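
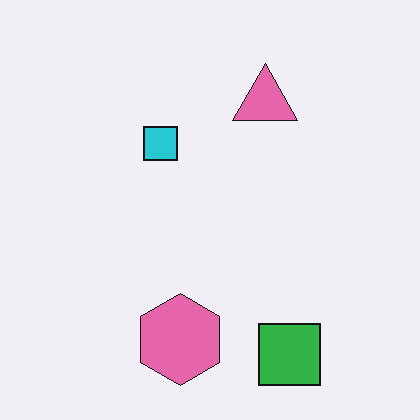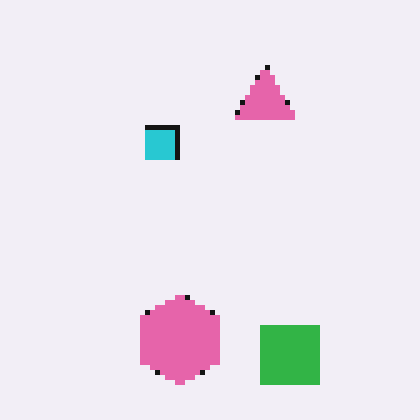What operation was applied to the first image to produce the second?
Mildly pixelated.

Shapes are reduced to large square blocks; fine edges and outlines are lost — a downscale-then-upscale (mosaic) effect.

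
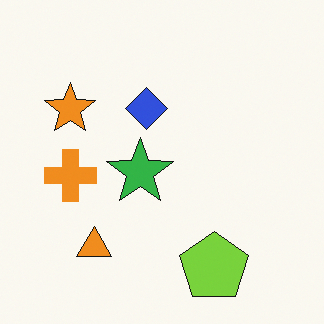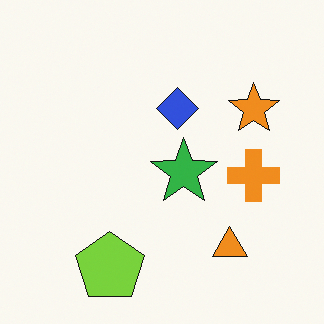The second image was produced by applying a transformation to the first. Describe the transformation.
The image was flipped horizontally (left ↔ right).

The orange cross is in the left of the first image and the right of the second — shapes on opposite sides of the vertical midline have swapped in a mirror flip.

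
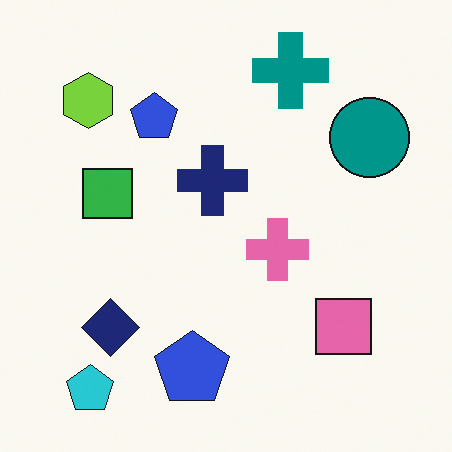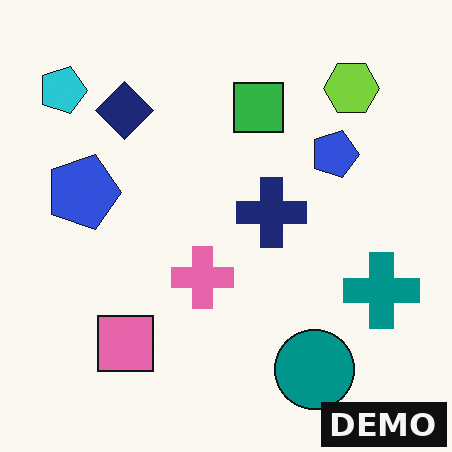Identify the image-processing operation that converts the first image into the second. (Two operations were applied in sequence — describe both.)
Rotated 90° clockwise, then watermarked with the text "DEMO" in the lower-right corner.

The cyan pentagon sits in the bottom-left of the first image and the top-left of the second — consistent with a whole-image 90° clockwise rotation. A dark label reading "DEMO" appears in the lower-right corner.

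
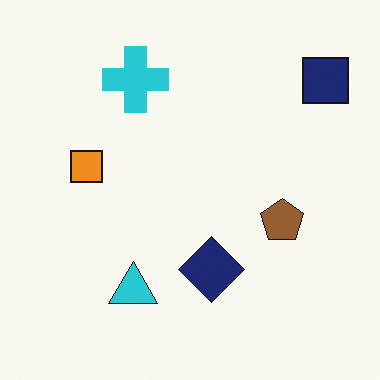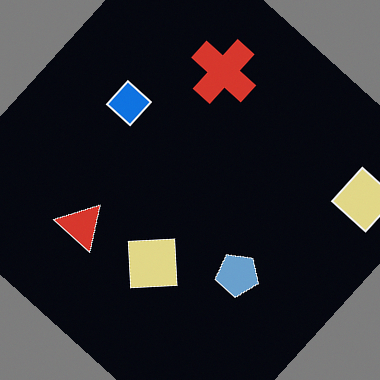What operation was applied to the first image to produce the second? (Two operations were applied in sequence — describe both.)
It was rotated clockwise by a large amount — several tens of degrees, then color-inverted (negative).

Every shape is tilted by the same angle and the image corners show triangular fill wedges — a whole-image rotation by a non-right angle. The light background has become dark and every shape's color is its complement — a photographic negative.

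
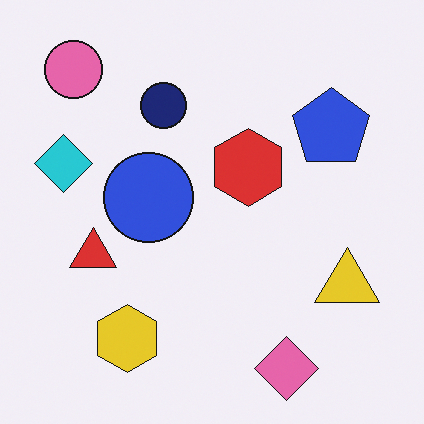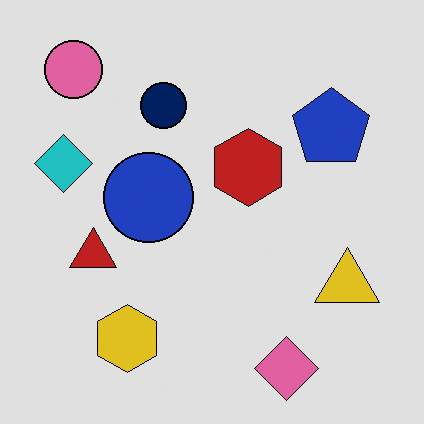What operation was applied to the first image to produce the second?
This is the original image posterized to a reduced palette.

Each flat color has snapped to a coarser quantized level — most visibly, the near-white background has dropped to a flat grey.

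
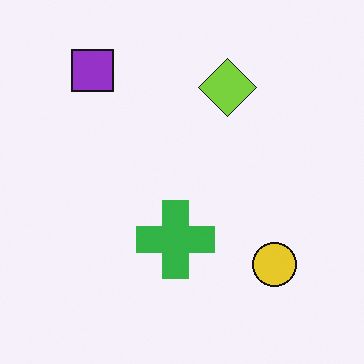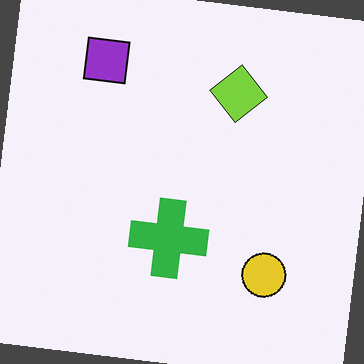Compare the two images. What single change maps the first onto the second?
Rotated clockwise by a few degrees.

Every shape is tilted by the same angle and the image corners show triangular fill wedges — a whole-image rotation by a non-right angle.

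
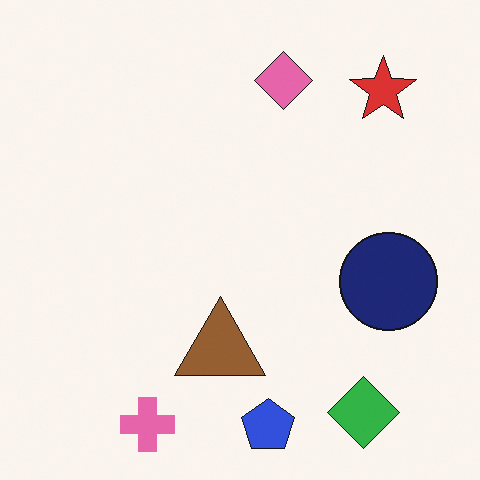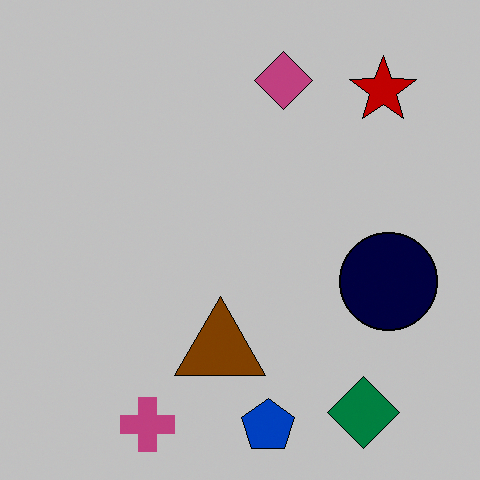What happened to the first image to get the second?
This is the original image heavily posterized to just a handful of flat colors.

Each flat color has snapped to a coarser quantized level — most visibly, the near-white background has dropped to a flat grey.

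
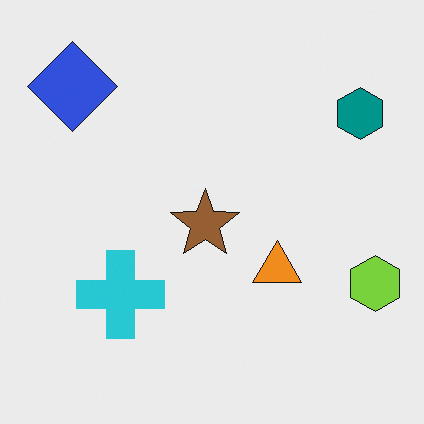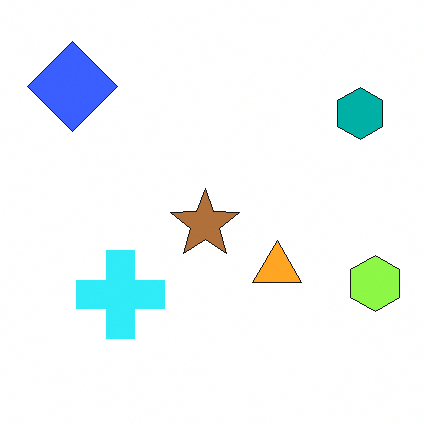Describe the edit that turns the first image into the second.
The second image is the first brightened a little.

Every pixel — background and shapes alike — is uniformly brightened.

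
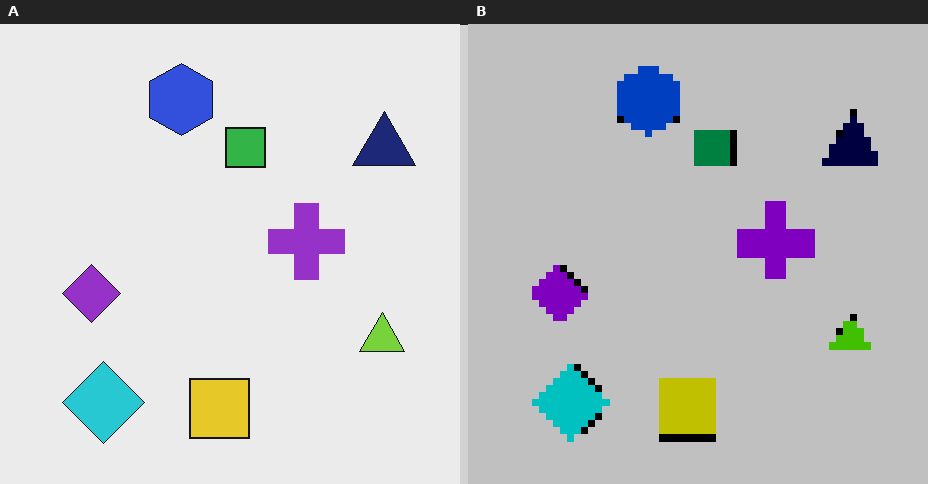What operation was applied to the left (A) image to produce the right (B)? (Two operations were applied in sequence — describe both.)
Moderately pixelated, then heavily posterized to just a handful of flat colors.

Shapes are reduced to large square blocks; fine edges and outlines are lost — a downscale-then-upscale (mosaic) effect. Each flat color has snapped to a coarser quantized level — most visibly, the near-white background has dropped to a flat grey.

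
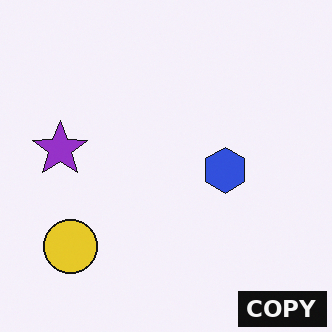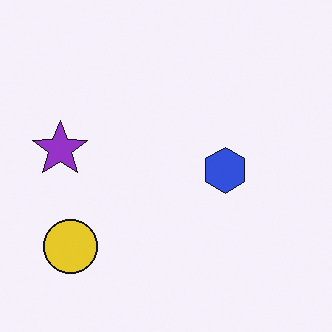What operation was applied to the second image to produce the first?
It was watermarked with the text "COPY" in the lower-right corner.

A dark label reading "COPY" appears in the lower-right corner.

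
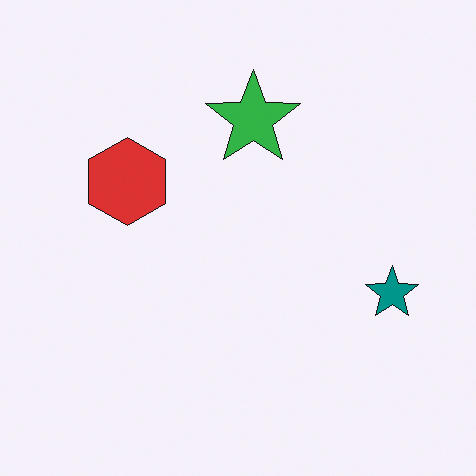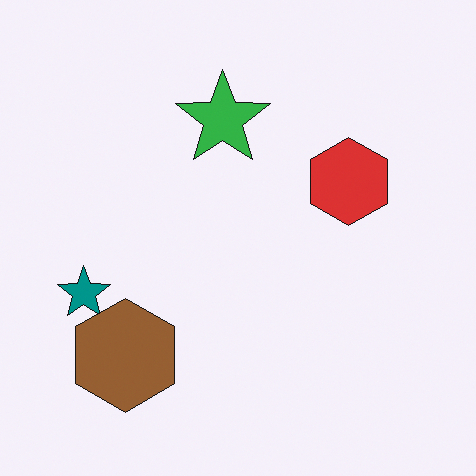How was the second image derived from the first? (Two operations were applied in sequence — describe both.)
The image was flipped horizontally (left ↔ right), then overlaid with an additional brown hexagon.

The teal star is in the right of the first image and the left of the second — shapes on opposite sides of the vertical midline have swapped in a mirror flip. A brown hexagon appears in the second image that is absent from the first.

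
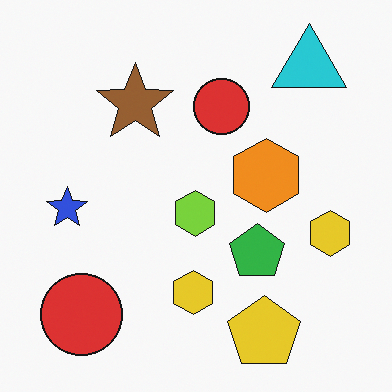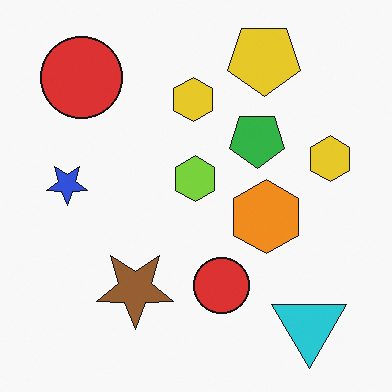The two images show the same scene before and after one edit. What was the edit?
Flipped vertically (top ↔ bottom).

The yellow pentagon is in the bottom-right of the first image and the top-right of the second — shapes on opposite sides of the horizontal midline have swapped in a mirror flip.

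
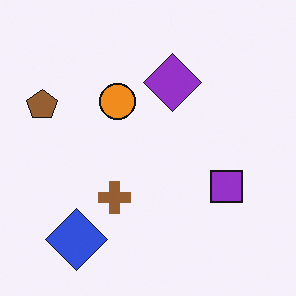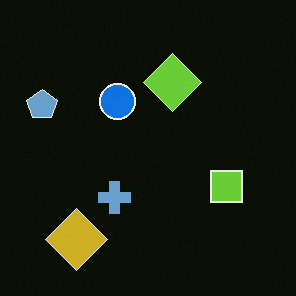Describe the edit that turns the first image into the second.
This is the original image color-inverted (negative).

The light background has become dark and every shape's color is its complement — a photographic negative.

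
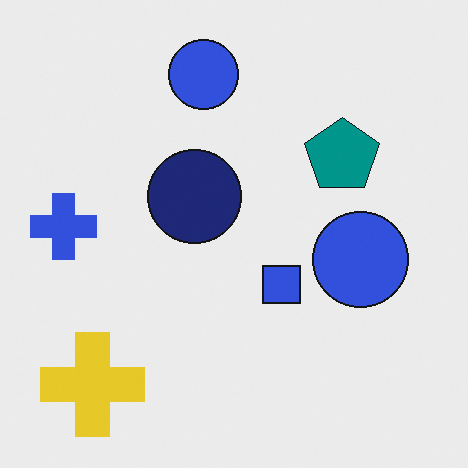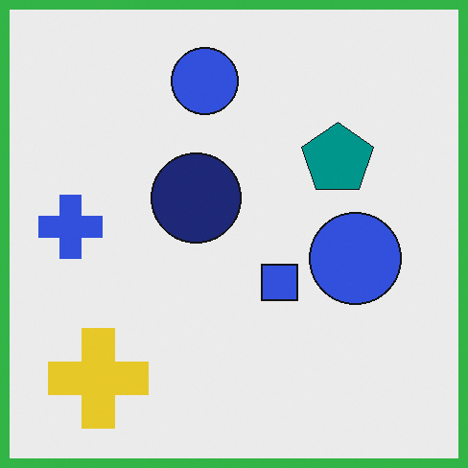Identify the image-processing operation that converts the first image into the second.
The image was framed with a green border.

A solid green frame runs around the edge of the second image, with the content slightly shrunk inside it.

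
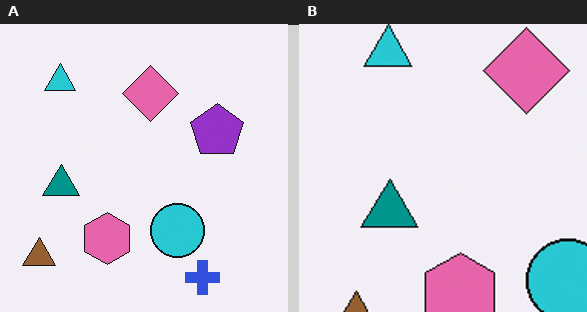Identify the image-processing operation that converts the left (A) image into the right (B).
Cropped to a modestly smaller region and rescaled.

The visible shapes are larger and the field of view is narrower; shapes near the original edges may be partly or wholly outside the frame — a crop-and-rescale.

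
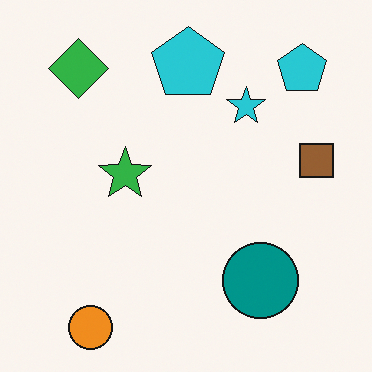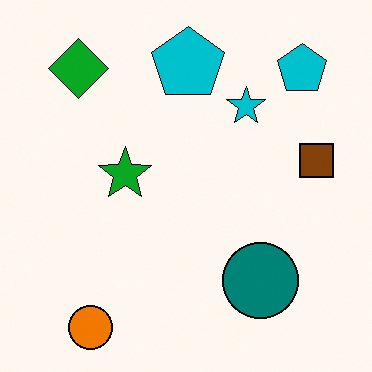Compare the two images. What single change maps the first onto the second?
It was given slightly increased contrast.

Tones are pushed away from mid-grey across the whole image — a global contrast change.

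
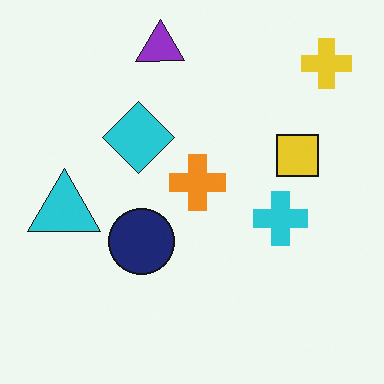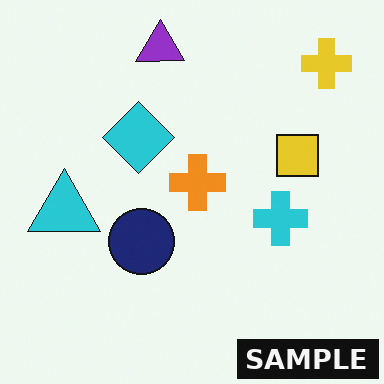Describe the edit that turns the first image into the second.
This is the original image watermarked with the text "SAMPLE" in the lower-right corner.

A dark label reading "SAMPLE" appears in the lower-right corner.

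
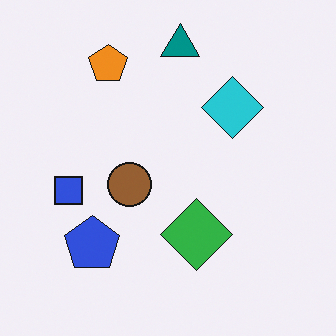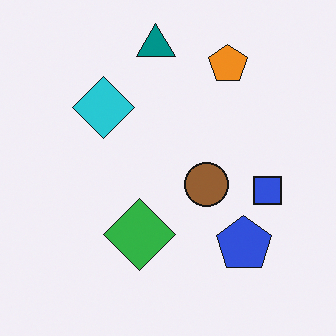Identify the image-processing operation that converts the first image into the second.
The image was flipped horizontally (left ↔ right).

The blue square is in the left of the first image and the right of the second — shapes on opposite sides of the vertical midline have swapped in a mirror flip.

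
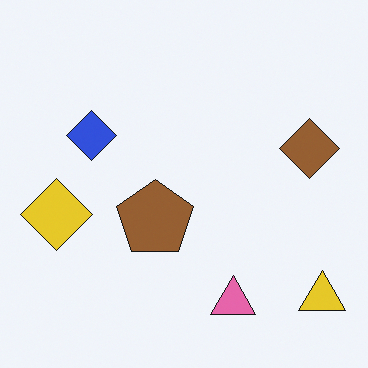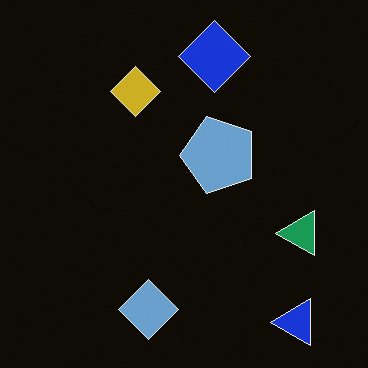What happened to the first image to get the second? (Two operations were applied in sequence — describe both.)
Transposed (reflected across the top-left ↔ bottom-right diagonal), then color-inverted (negative).

Shapes have swapped their row and column positions — what was in the top-right is now in the bottom-left — a diagonal reflection. The light background has become dark and every shape's color is its complement — a photographic negative.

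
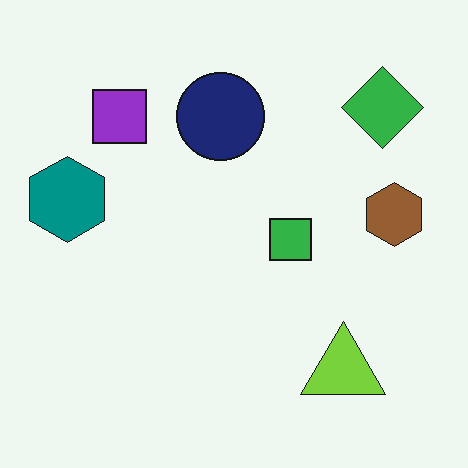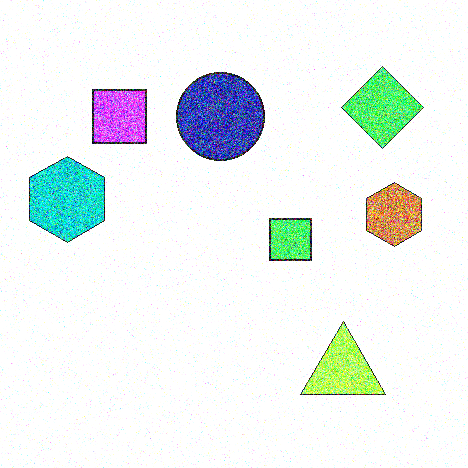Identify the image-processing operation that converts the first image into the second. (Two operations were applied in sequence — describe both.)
It was degraded with a thick layer of grain, then noticeably brightened.

Random speckle covers the whole image, including the flat background. Every pixel — background and shapes alike — is uniformly brightened.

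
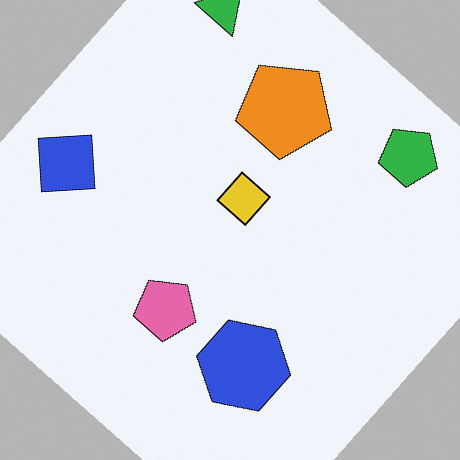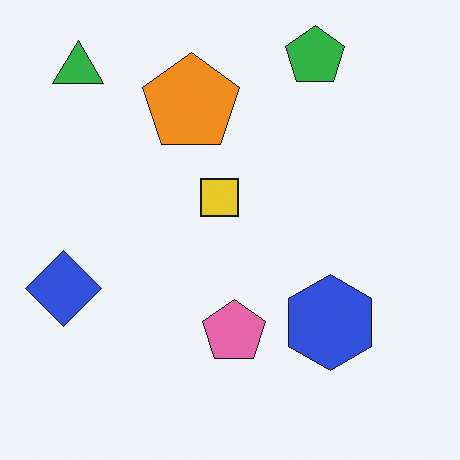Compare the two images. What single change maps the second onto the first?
The first image is the second rotated clockwise by a large amount — several tens of degrees.

Every shape is tilted by the same angle and the image corners show triangular fill wedges — a whole-image rotation by a non-right angle.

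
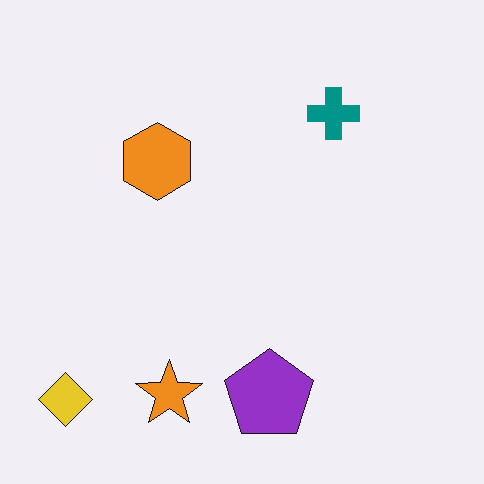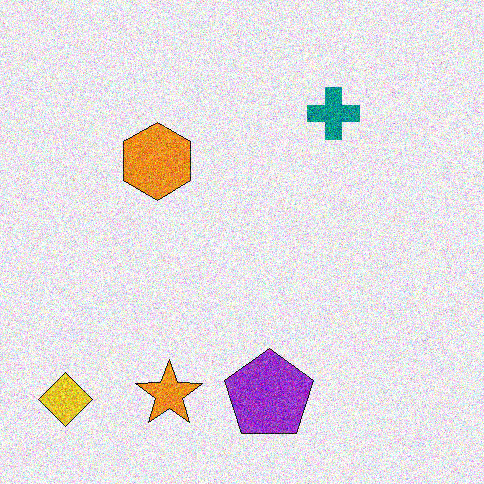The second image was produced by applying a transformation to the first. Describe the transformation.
This is the original image degraded with strong gaussian noise.

Random speckle covers the whole image, including the flat background.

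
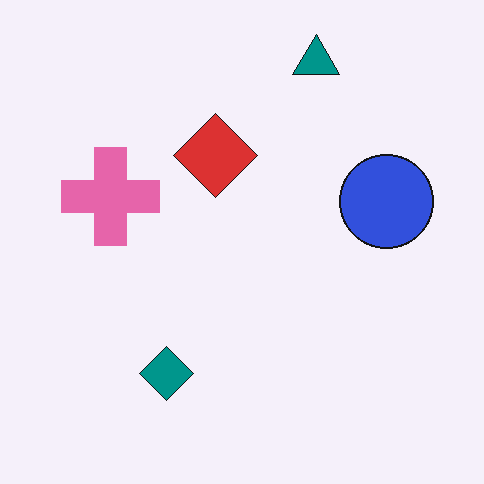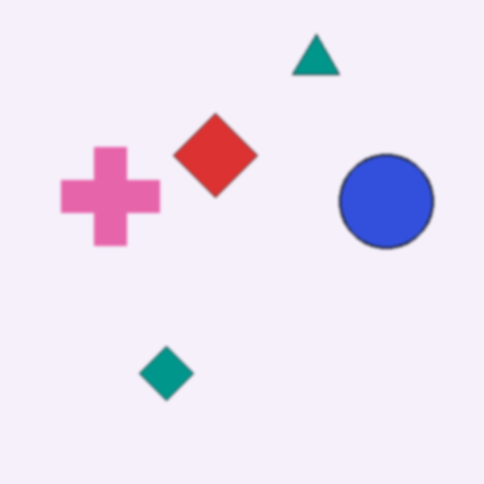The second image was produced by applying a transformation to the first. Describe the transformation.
Lightly blurred.

Shape edges and outlines are uniformly softened across the whole image.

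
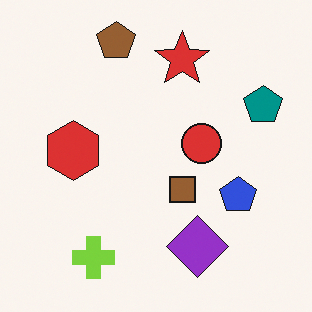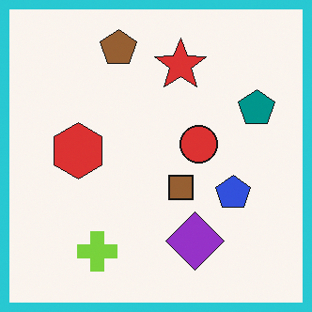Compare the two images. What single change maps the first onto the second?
This is the original image framed with a cyan border.

A solid cyan frame runs around the edge of the second image, with the content slightly shrunk inside it.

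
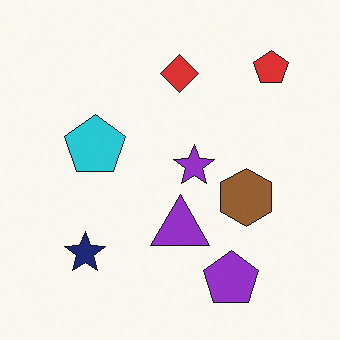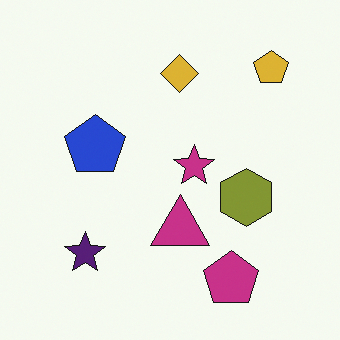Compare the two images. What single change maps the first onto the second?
This is the original image hue-shifted by a small amount.

Every shape's color has rotated by the same amount around the hue wheel — a uniform hue shift.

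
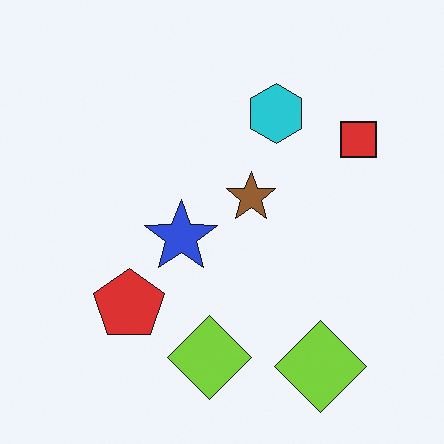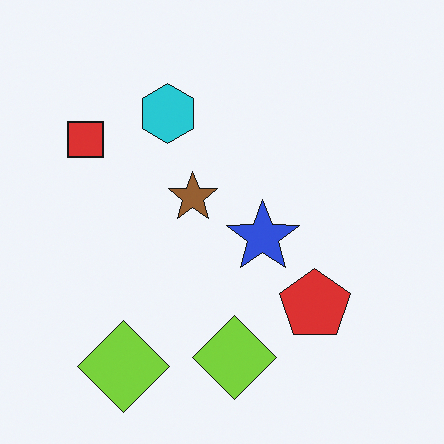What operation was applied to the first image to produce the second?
The image was flipped horizontally (left ↔ right).

The red square is in the top-right of the first image and the top-left of the second — shapes on opposite sides of the vertical midline have swapped in a mirror flip.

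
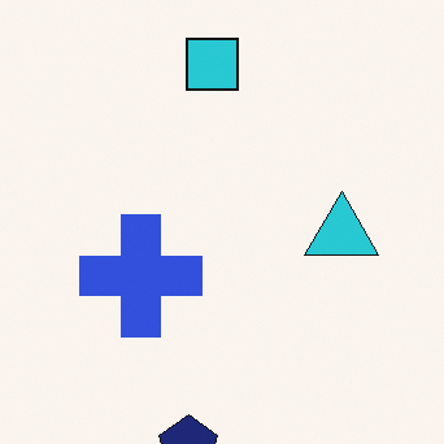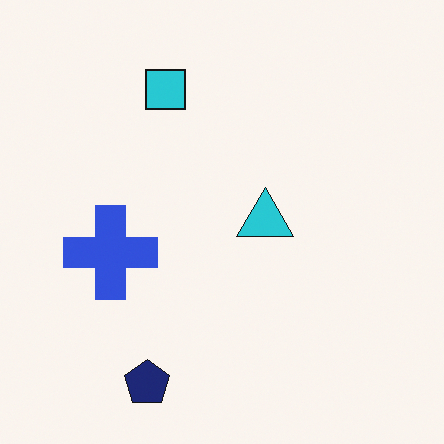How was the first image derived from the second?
The transformation is: cropped to a modestly smaller region and rescaled.

The visible shapes are larger and the field of view is narrower; shapes near the original edges may be partly or wholly outside the frame — a crop-and-rescale.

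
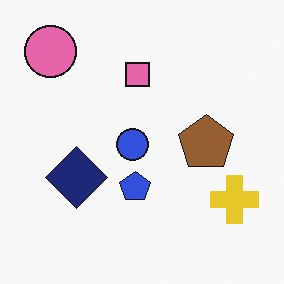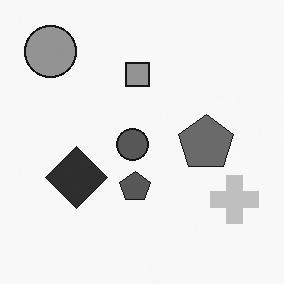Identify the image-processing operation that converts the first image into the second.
The image was converted to grayscale.

All color is removed — every shape is now a shade of grey.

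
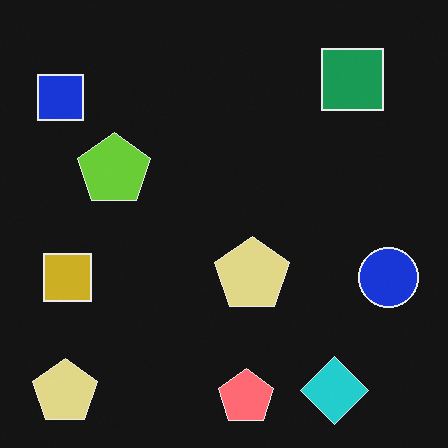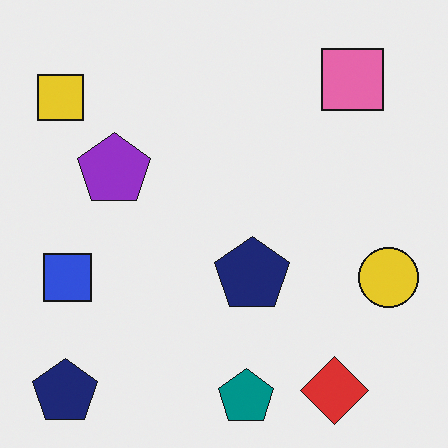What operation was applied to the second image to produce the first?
The image was color-inverted (negative).

The light background has become dark and every shape's color is its complement — a photographic negative.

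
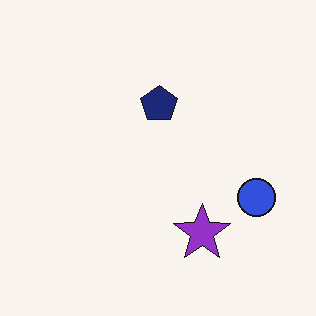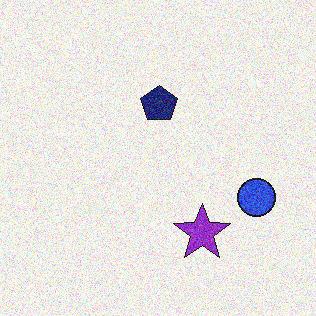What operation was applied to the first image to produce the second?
Degraded with moderate additive noise.

Random speckle covers the whole image, including the flat background.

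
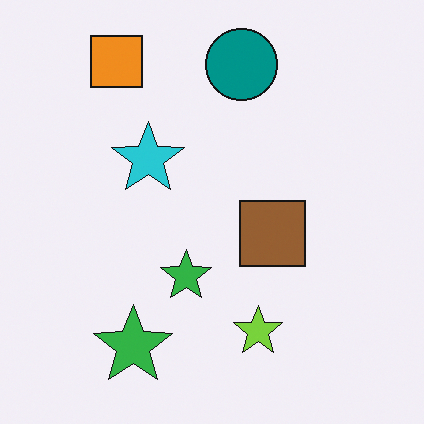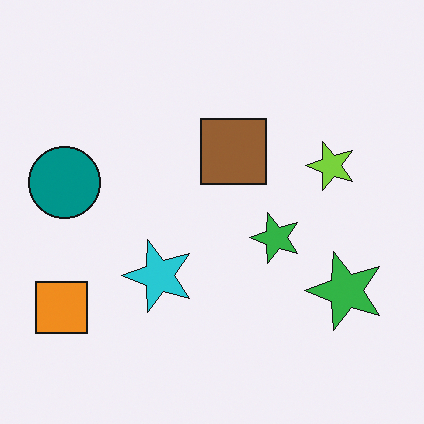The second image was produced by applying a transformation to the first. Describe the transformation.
Rotated 90° counter-clockwise.

The orange square sits in the top-left of the first image and the bottom-left of the second — consistent with a whole-image 90° counter-clockwise rotation.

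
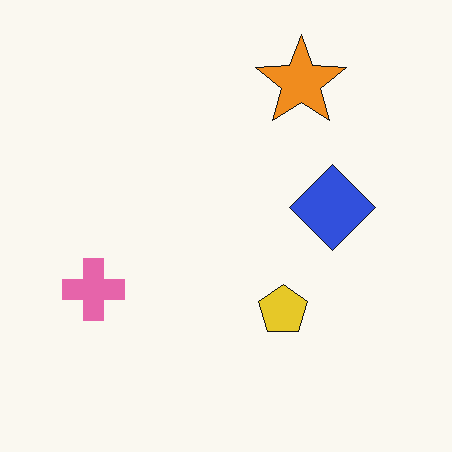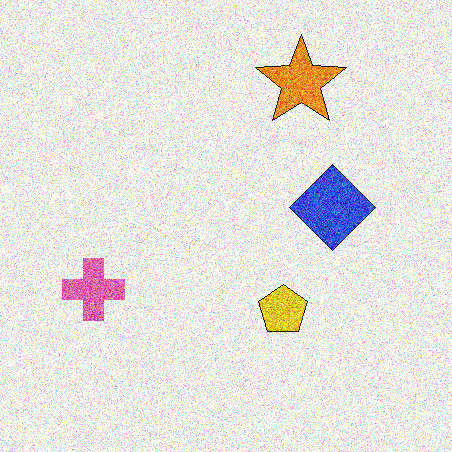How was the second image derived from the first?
Degraded with a thick layer of grain.

Random speckle covers the whole image, including the flat background.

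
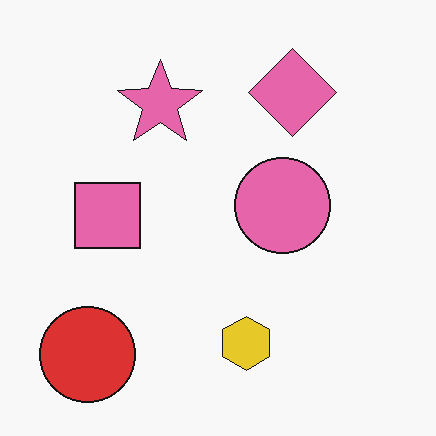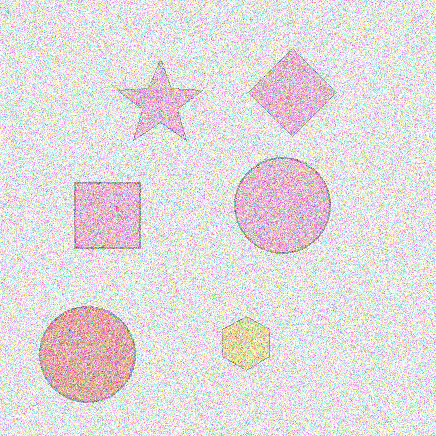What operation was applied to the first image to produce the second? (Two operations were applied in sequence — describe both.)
The image was given much lower contrast, then degraded with a thick layer of grain.

Tones are pushed toward mid-grey across the whole image — a global contrast change. Random speckle covers the whole image, including the flat background.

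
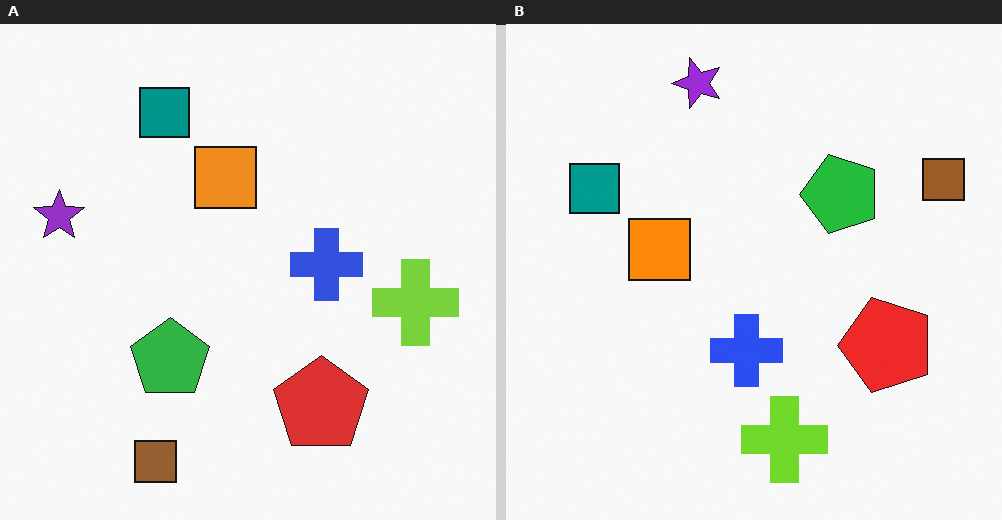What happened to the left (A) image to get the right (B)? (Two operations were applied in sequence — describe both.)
The transformation is: transposed (reflected across the top-left ↔ bottom-right diagonal), then slightly oversaturated.

Shapes have swapped their row and column positions — what was in the top-right is now in the bottom-left — a diagonal reflection. All colors are more vivid — a global saturation change.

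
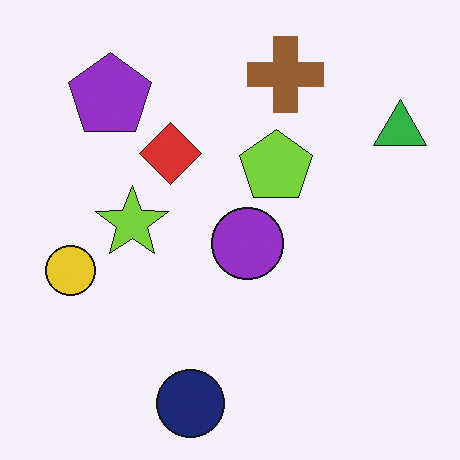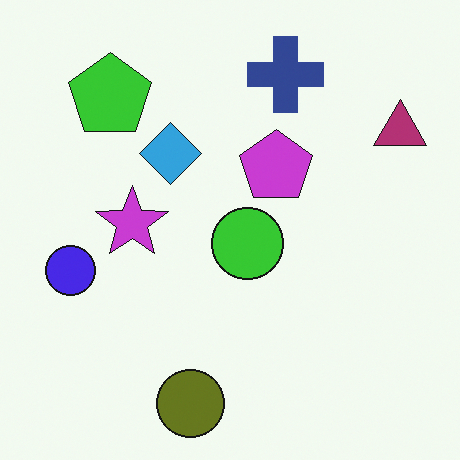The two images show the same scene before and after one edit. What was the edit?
The image was hue-shifted through roughly half the color wheel.

Every shape's color has rotated by the same amount around the hue wheel — a uniform hue shift.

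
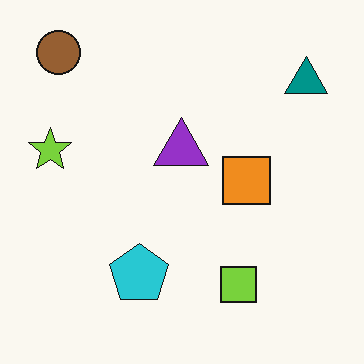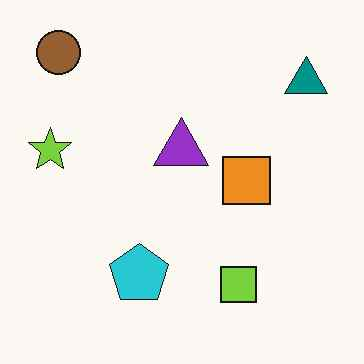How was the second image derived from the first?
It was given moderate JPEG compression.

Blocky 8×8 compression artifacts appear around shape edges and the flat background shows ringing — characteristic JPEG degradation.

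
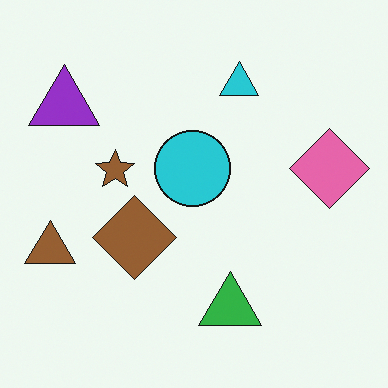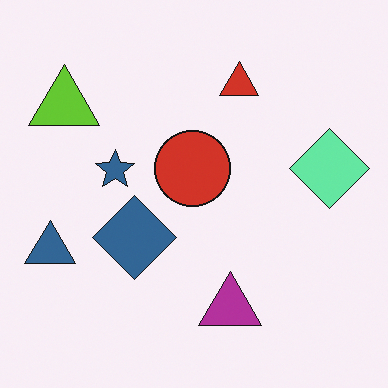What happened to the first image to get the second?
The transformation is: hue-shifted through roughly half the color wheel.

Every shape's color has rotated by the same amount around the hue wheel — a uniform hue shift.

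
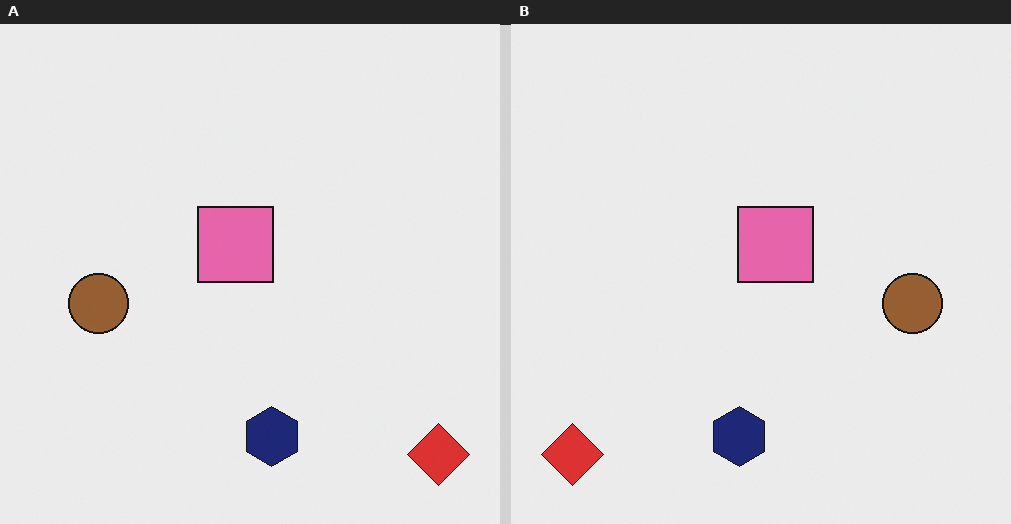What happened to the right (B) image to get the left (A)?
It was flipped horizontally (left ↔ right).

The red diamond is in the bottom-left of the right (B) image and the bottom-right of the left (A) — shapes on opposite sides of the vertical midline have swapped in a mirror flip.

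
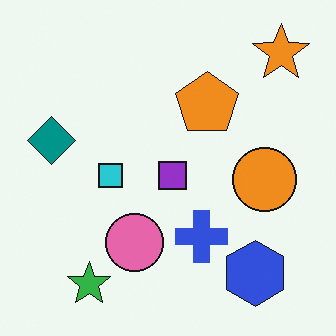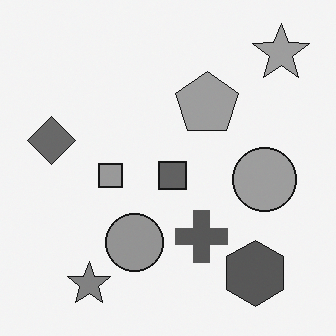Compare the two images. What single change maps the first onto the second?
This is the original image converted to grayscale.

All color is removed — every shape is now a shade of grey.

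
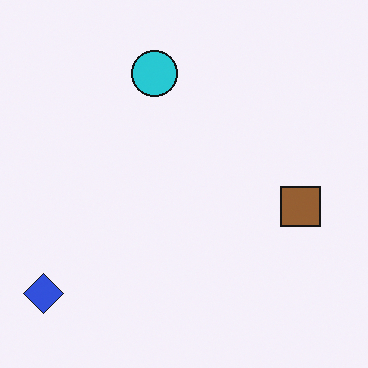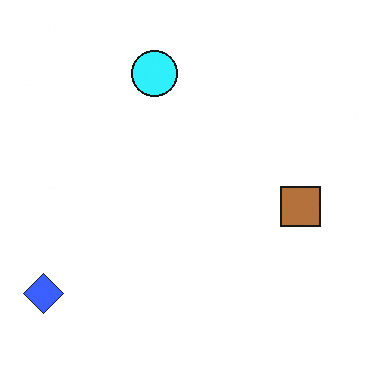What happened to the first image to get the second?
The transformation is: brightened a little.

Every pixel — background and shapes alike — is uniformly brightened.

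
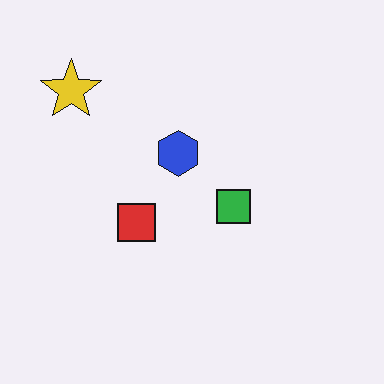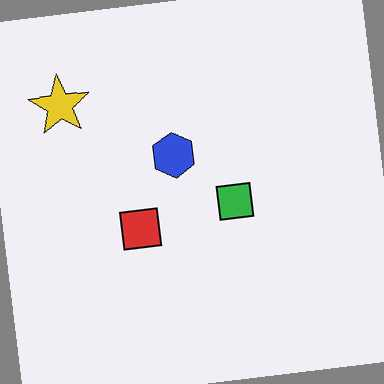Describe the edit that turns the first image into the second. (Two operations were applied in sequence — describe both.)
The image was rotated counter-clockwise by a few degrees, then given moderate JPEG compression.

Every shape is tilted by the same angle and the image corners show triangular fill wedges — a whole-image rotation by a non-right angle. Blocky 8×8 compression artifacts appear around shape edges and the flat background shows ringing — characteristic JPEG degradation.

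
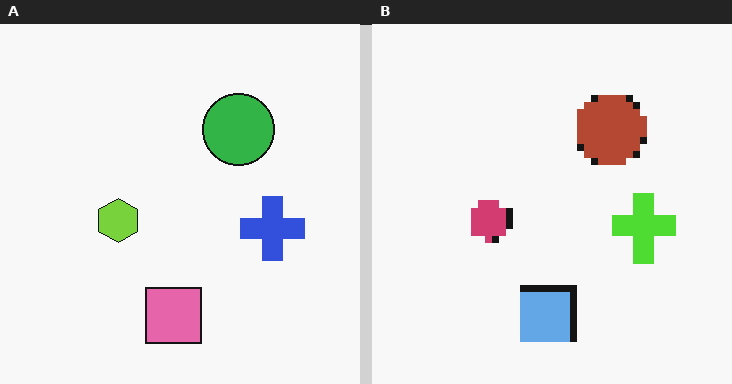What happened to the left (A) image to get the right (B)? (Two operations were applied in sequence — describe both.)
The transformation is: hue-shifted by a large amount, then moderately pixelated.

Every shape's color has rotated by the same amount around the hue wheel — a uniform hue shift. Shapes are reduced to large square blocks; fine edges and outlines are lost — a downscale-then-upscale (mosaic) effect.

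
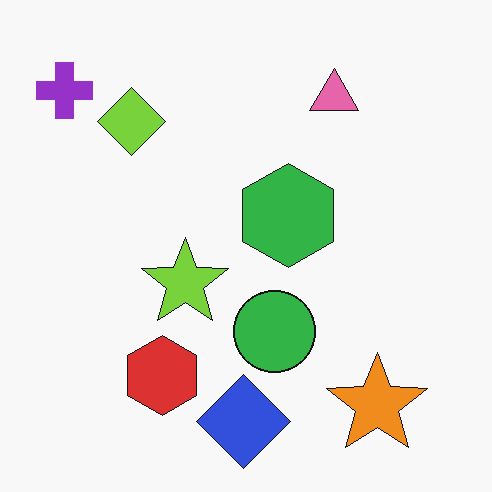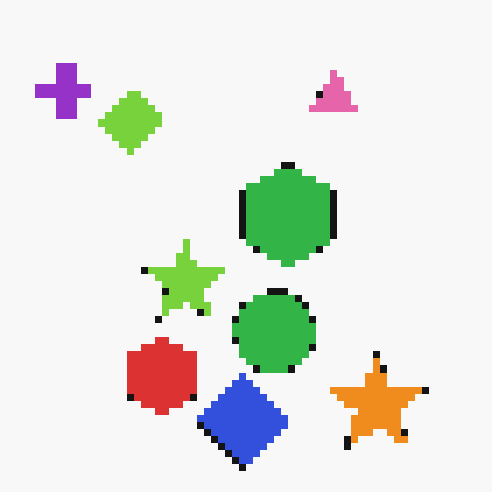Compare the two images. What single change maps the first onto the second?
The image was pixelated into visible square blocks.

Shapes are reduced to large square blocks; fine edges and outlines are lost — a downscale-then-upscale (mosaic) effect.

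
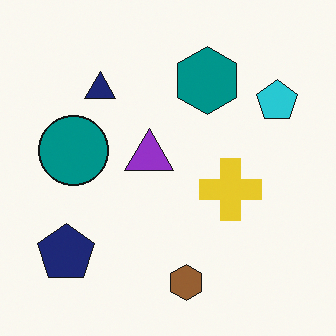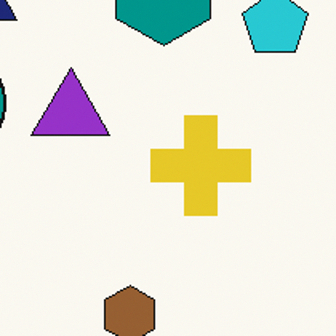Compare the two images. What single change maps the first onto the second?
This is the original image cropped slightly and scaled back up.

The visible shapes are larger and the field of view is narrower; shapes near the original edges may be partly or wholly outside the frame — a crop-and-rescale.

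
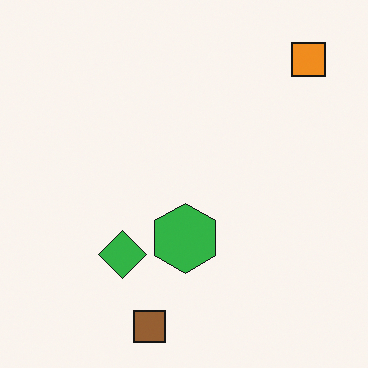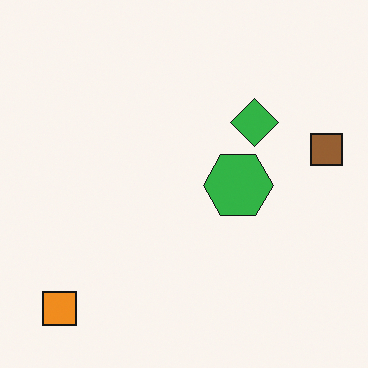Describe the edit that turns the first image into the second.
It was transposed (reflected across the top-left ↔ bottom-right diagonal).

Shapes have swapped their row and column positions — what was in the top-right is now in the bottom-left — a diagonal reflection.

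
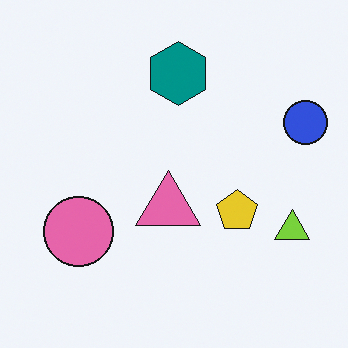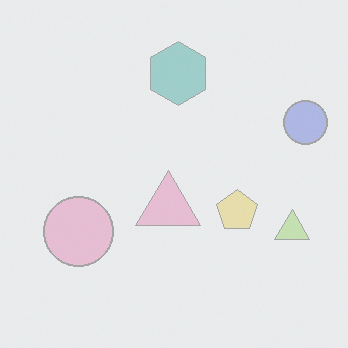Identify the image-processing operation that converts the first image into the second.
This is the original image given much lower contrast.

Tones are pushed toward mid-grey across the whole image — a global contrast change.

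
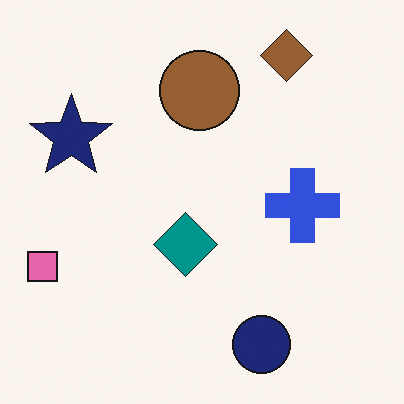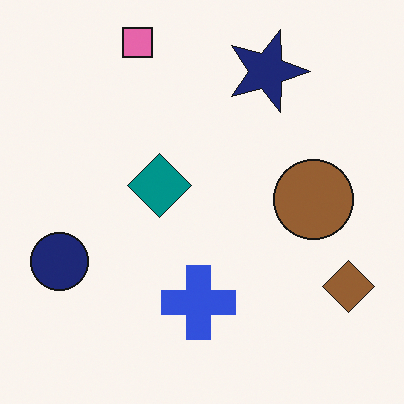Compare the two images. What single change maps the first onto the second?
The transformation is: rotated 90° clockwise.

The pink square sits in the left of the first image and the top of the second — consistent with a whole-image 90° clockwise rotation.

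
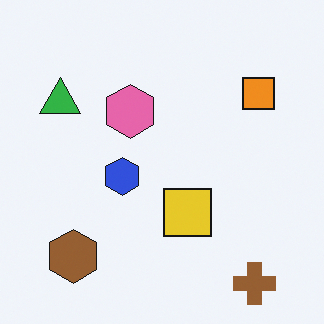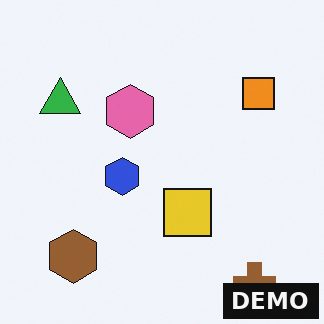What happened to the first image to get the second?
The transformation is: watermarked with the text "DEMO" in the lower-right corner.

A dark label reading "DEMO" appears in the lower-right corner.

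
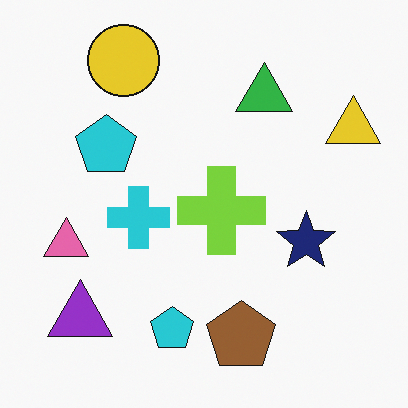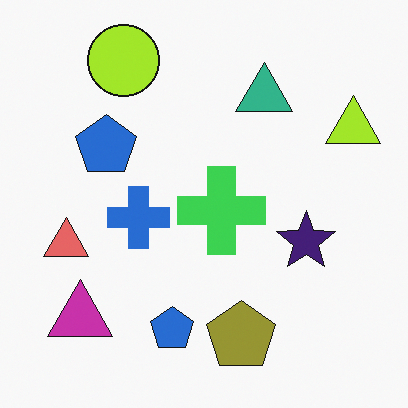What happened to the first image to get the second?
It was hue-shifted slightly.

Every shape's color has rotated by the same amount around the hue wheel — a uniform hue shift.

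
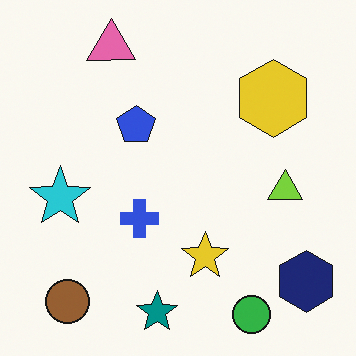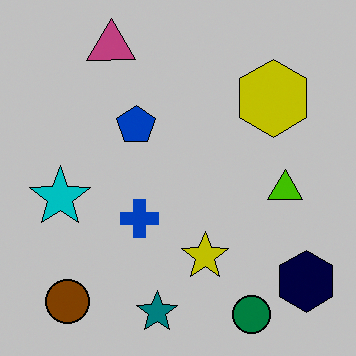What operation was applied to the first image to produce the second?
The image was heavily posterized to just a handful of flat colors.

Each flat color has snapped to a coarser quantized level — most visibly, the near-white background has dropped to a flat grey.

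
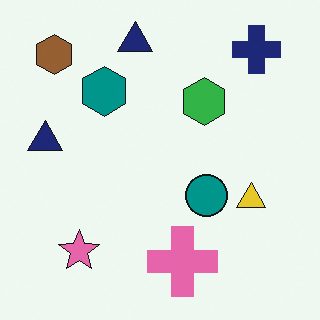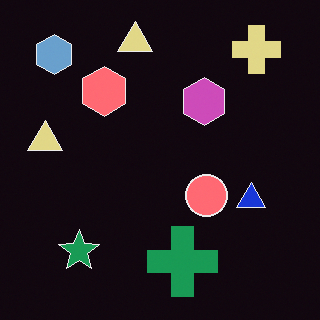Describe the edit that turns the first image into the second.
The second image is the first color-inverted (negative).

The light background has become dark and every shape's color is its complement — a photographic negative.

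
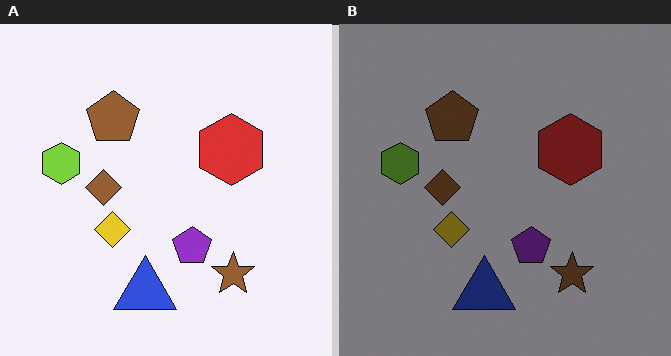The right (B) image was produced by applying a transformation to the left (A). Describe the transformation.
It was noticeably darkened.

Every pixel — background and shapes alike — is uniformly darkened.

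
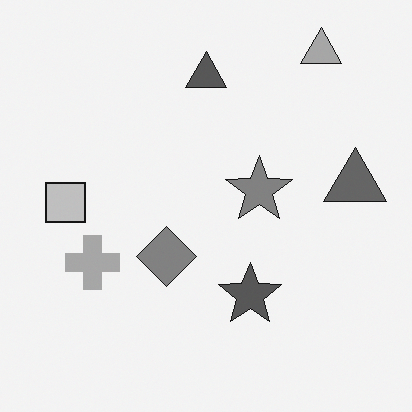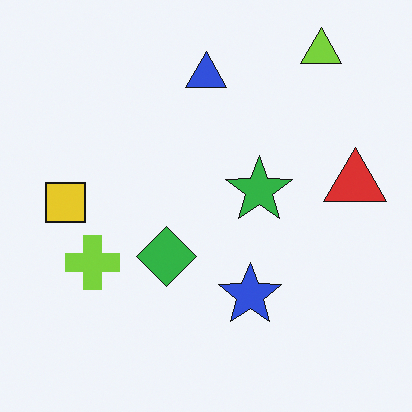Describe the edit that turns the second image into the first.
Converted to grayscale.

All color is removed — every shape is now a shade of grey.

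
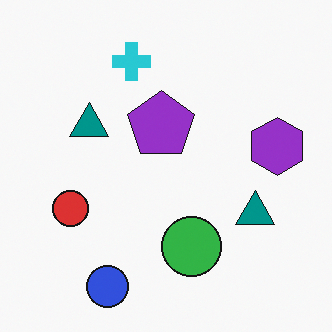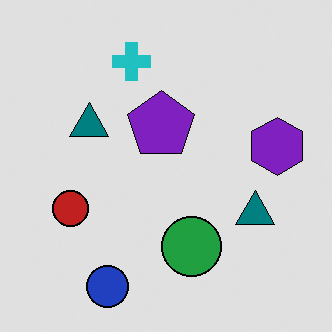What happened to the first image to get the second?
The image was moderately posterized.

Each flat color has snapped to a coarser quantized level — most visibly, the near-white background has dropped to a flat grey.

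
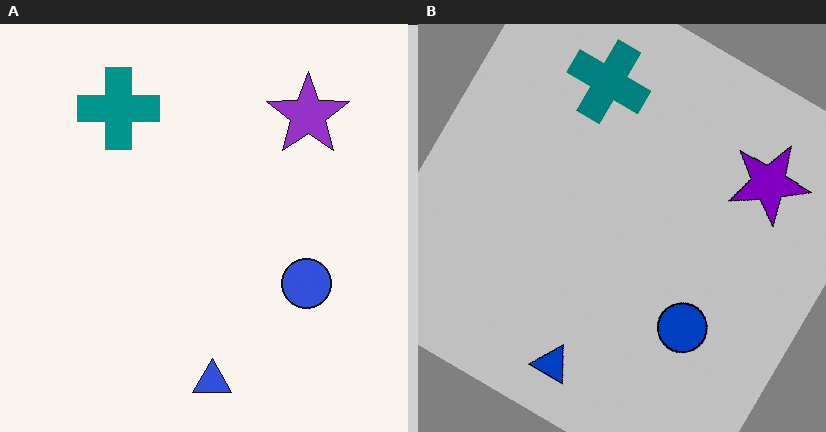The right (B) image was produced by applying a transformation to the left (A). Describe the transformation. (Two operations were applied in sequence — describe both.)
The transformation is: rotated clockwise by a large amount — several tens of degrees, then aggressively posterized.

Every shape is tilted by the same angle and the image corners show triangular fill wedges — a whole-image rotation by a non-right angle. Each flat color has snapped to a coarser quantized level — most visibly, the near-white background has dropped to a flat grey.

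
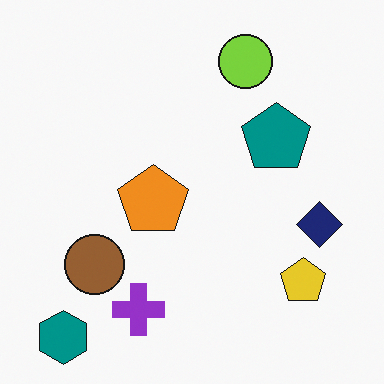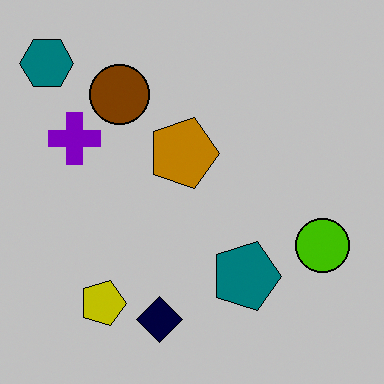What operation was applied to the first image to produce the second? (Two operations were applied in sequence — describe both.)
The second image is the first rotated 90° clockwise, then heavily posterized to just a handful of flat colors.

The teal hexagon sits in the bottom-left of the first image and the top-left of the second — consistent with a whole-image 90° clockwise rotation. Each flat color has snapped to a coarser quantized level — most visibly, the near-white background has dropped to a flat grey.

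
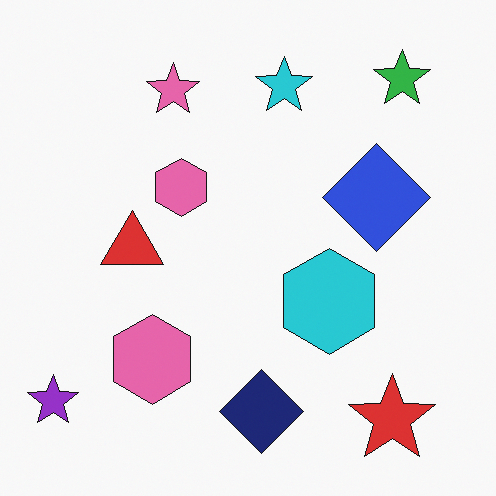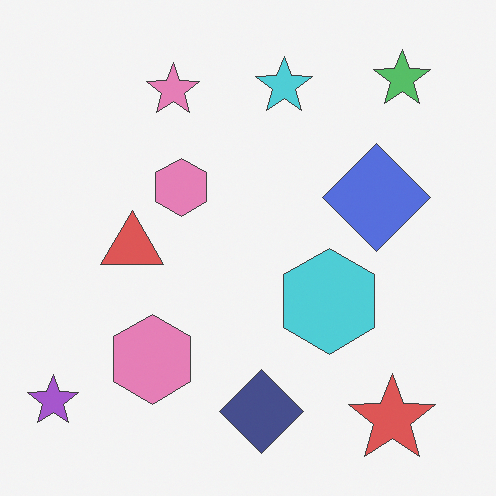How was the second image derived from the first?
The image was given slightly reduced contrast.

Tones are pushed toward mid-grey across the whole image — a global contrast change.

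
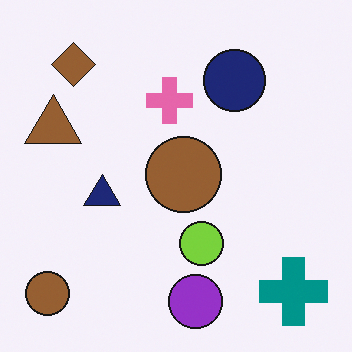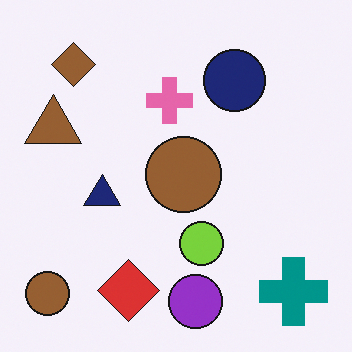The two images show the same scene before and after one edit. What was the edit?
The transformation is: overlaid with an additional red diamond.

A red diamond appears in the second image that is absent from the first.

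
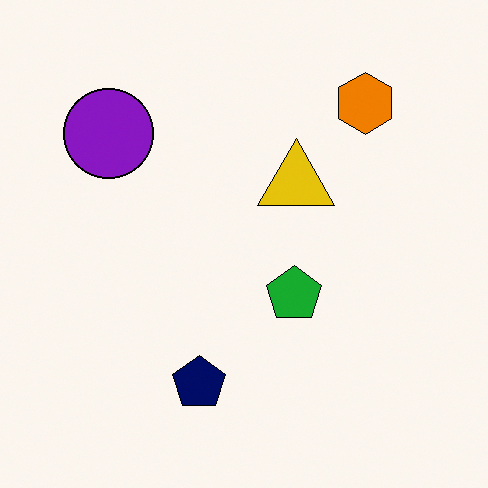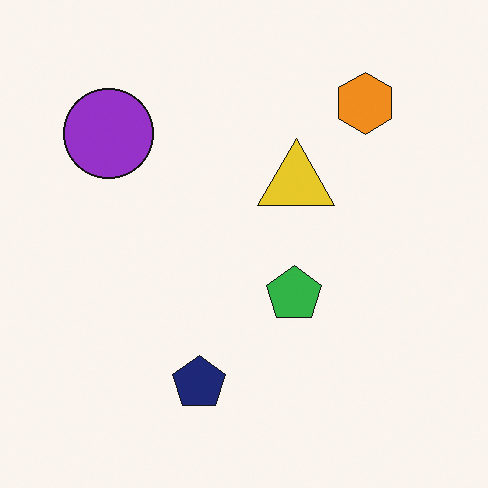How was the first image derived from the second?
The transformation is: given slightly increased contrast.

Tones are pushed away from mid-grey across the whole image — a global contrast change.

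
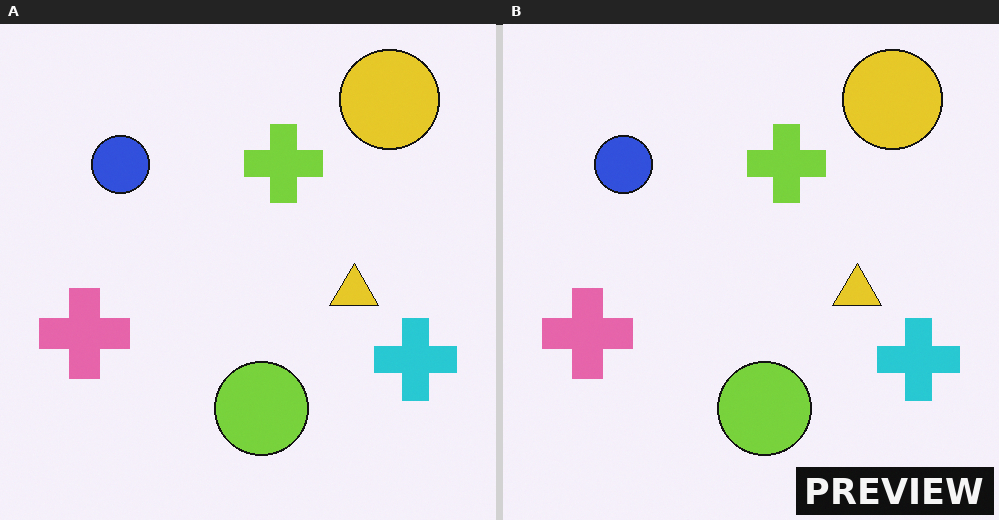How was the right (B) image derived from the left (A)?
The image was watermarked with the text "PREVIEW" in the lower-right corner.

A dark label reading "PREVIEW" appears in the lower-right corner.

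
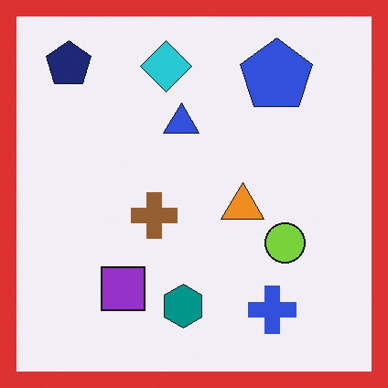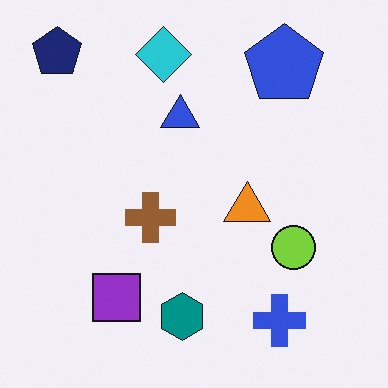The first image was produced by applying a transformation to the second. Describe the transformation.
The first image is the second framed with a red border.

A solid red frame runs around the edge of the first image, with the content slightly shrunk inside it.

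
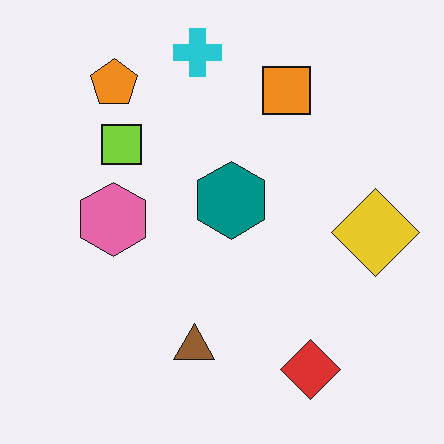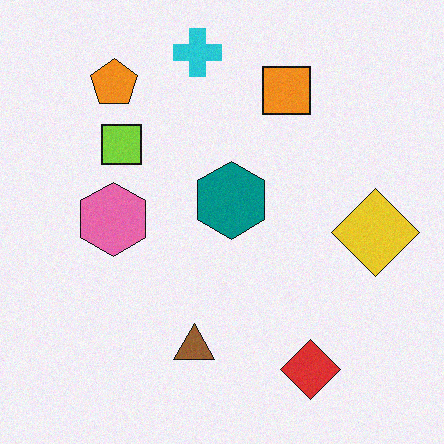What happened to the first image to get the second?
The image was degraded with light additive noise.

Random speckle covers the whole image, including the flat background.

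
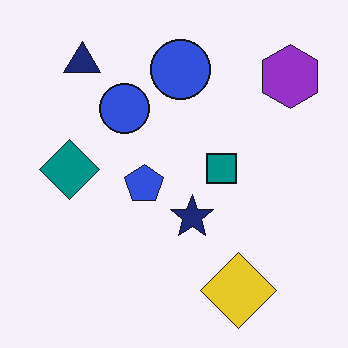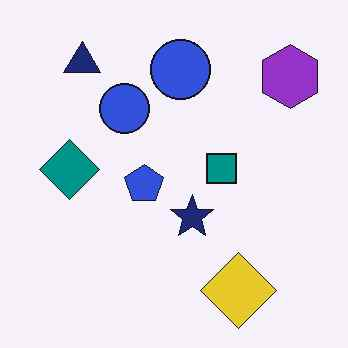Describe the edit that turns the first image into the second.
JPEG-compressed with visible artifacts.

Blocky 8×8 compression artifacts appear around shape edges and the flat background shows ringing — characteristic JPEG degradation.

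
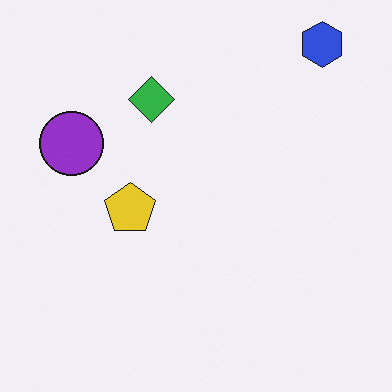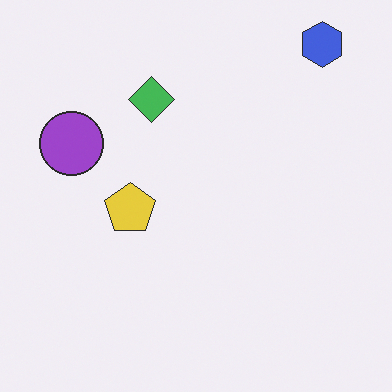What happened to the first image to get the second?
The image was given slightly reduced contrast.

Tones are pushed toward mid-grey across the whole image — a global contrast change.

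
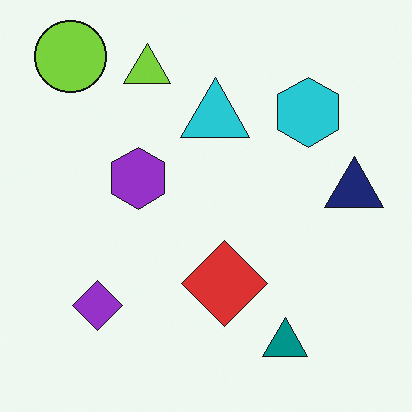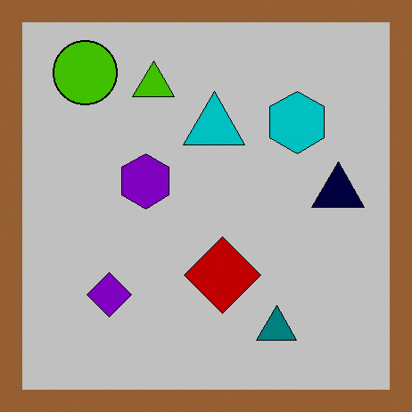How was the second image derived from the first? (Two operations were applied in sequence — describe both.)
The second image is the first aggressively posterized, then framed with a brown border.

Each flat color has snapped to a coarser quantized level — most visibly, the near-white background has dropped to a flat grey. A solid brown frame runs around the edge of the second image, with the content slightly shrunk inside it.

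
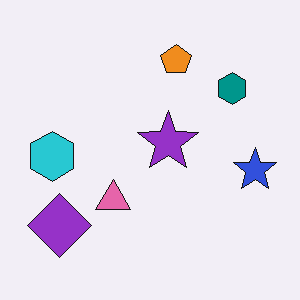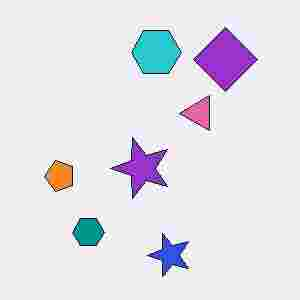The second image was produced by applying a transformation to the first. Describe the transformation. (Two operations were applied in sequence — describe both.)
The transformation is: transposed (reflected across the top-left ↔ bottom-right diagonal), then degraded with heavy JPEG compression.

Shapes have swapped their row and column positions — what was in the top-right is now in the bottom-left — a diagonal reflection. Blocky 8×8 compression artifacts appear around shape edges and the flat background shows ringing — characteristic JPEG degradation.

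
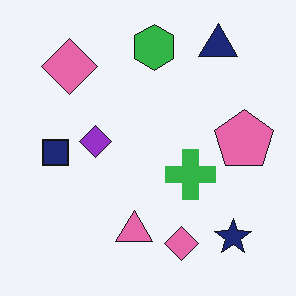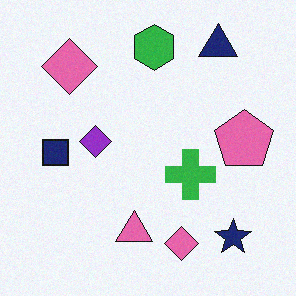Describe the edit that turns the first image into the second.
The second image is the first degraded with subtle gaussian noise.

Random speckle covers the whole image, including the flat background.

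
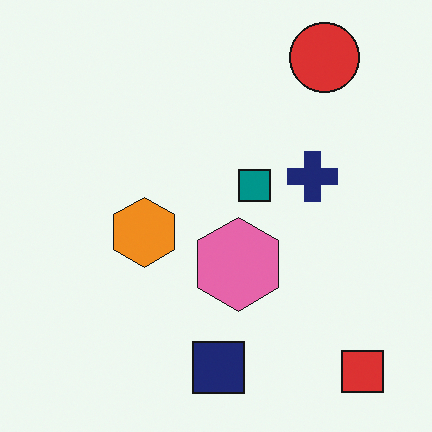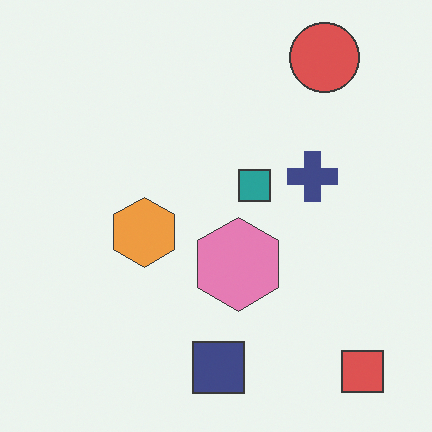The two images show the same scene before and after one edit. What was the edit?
The image was given slightly reduced contrast.

Tones are pushed toward mid-grey across the whole image — a global contrast change.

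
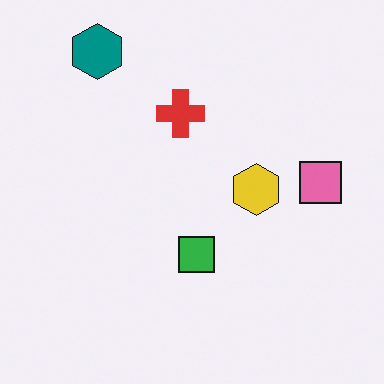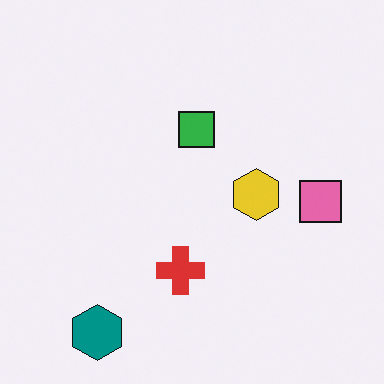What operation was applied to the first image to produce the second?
This is the original image flipped vertically (top ↔ bottom).

The teal hexagon is in the top-left of the first image and the bottom-left of the second — shapes on opposite sides of the horizontal midline have swapped in a mirror flip.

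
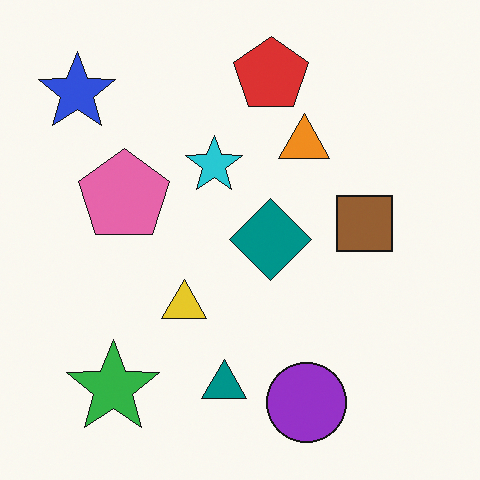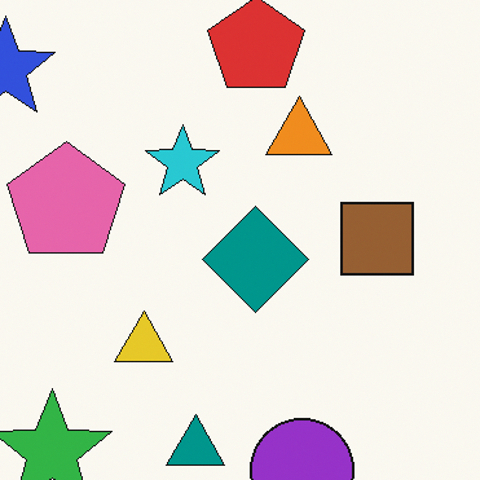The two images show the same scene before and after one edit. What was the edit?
The second image is the first cropped to a modestly smaller region and rescaled.

The visible shapes are larger and the field of view is narrower; shapes near the original edges may be partly or wholly outside the frame — a crop-and-rescale.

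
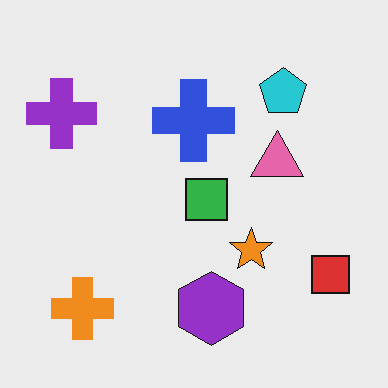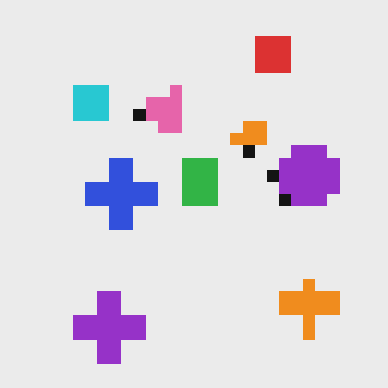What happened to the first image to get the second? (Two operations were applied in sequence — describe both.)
This is the original image coarsely pixelated, then rotated 90° counter-clockwise.

Shapes are reduced to large square blocks; fine edges and outlines are lost — a downscale-then-upscale (mosaic) effect. The orange cross sits in the bottom-left of the first image and the bottom-right of the second — consistent with a whole-image 90° counter-clockwise rotation.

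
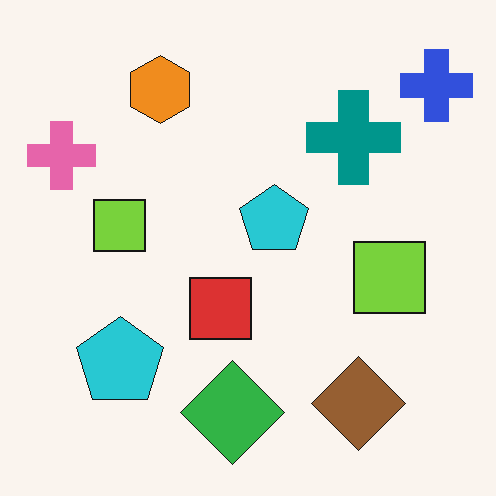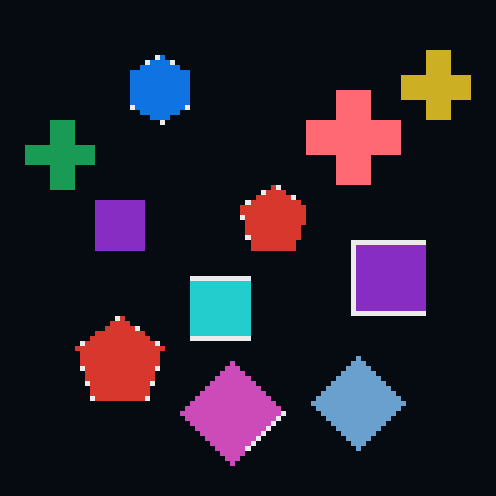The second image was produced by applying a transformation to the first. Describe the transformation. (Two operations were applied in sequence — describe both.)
This is the original image lightly pixelated (a mild mosaic effect), then color-inverted (negative).

Shapes are reduced to large square blocks; fine edges and outlines are lost — a downscale-then-upscale (mosaic) effect. The light background has become dark and every shape's color is its complement — a photographic negative.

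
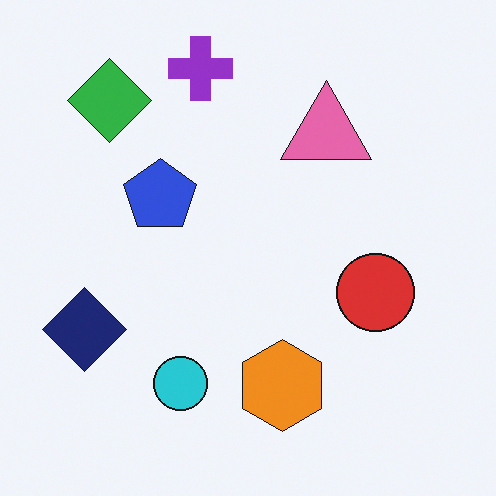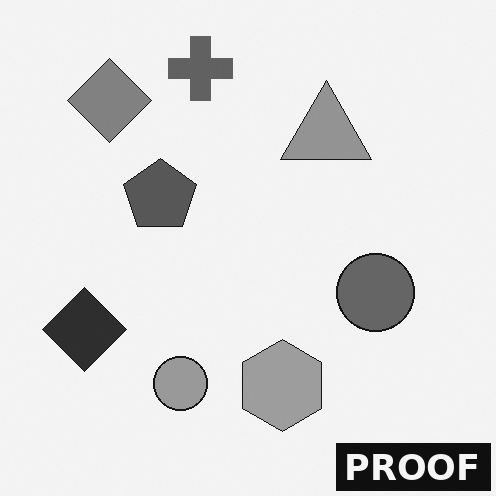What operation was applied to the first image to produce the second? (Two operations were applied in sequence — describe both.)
The image was converted to grayscale, then watermarked with the text "PROOF" in the lower-right corner.

All color is removed — every shape is now a shade of grey. A dark label reading "PROOF" appears in the lower-right corner.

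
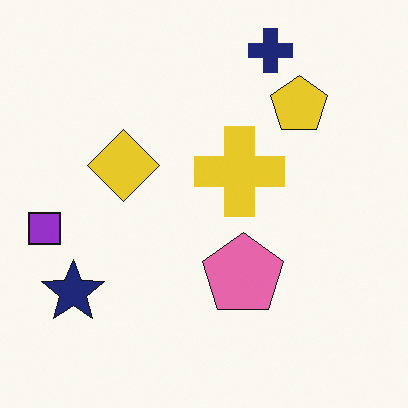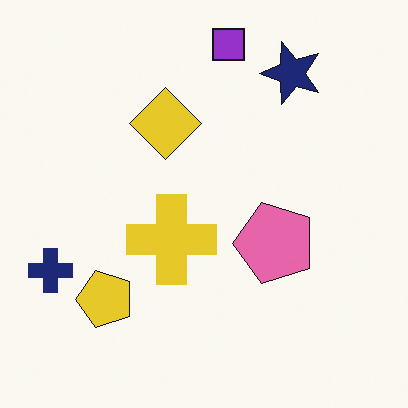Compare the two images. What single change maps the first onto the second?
The transformation is: transposed (reflected across the top-left ↔ bottom-right diagonal).

Shapes have swapped their row and column positions — what was in the top-right is now in the bottom-left — a diagonal reflection.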